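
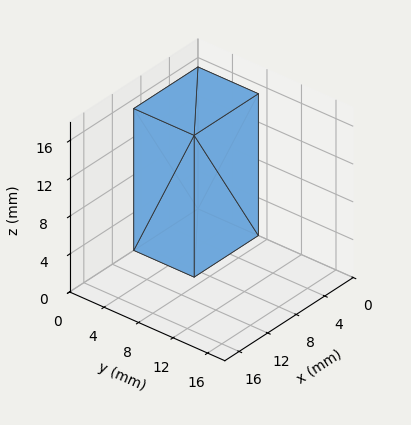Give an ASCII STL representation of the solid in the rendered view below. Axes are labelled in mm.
Reading the render: the shape is a rectangular box, roughly 9 × 7 mm footprint and 15 mm tall (dimensions read to the nearest mm from the axis ticks). For the STL, each face is triangulated and given an outward normal.

solid part
  facet normal 0.0000 0.0000 -1.0000
    outer loop
      vertex 9.0 7.0 0.0
      vertex 9.0 0.0 0.0
      vertex 0.0 0.0 0.0
    endloop
  endfacet
  facet normal 0.0000 0.0000 -1.0000
    outer loop
      vertex 0.0 7.0 0.0
      vertex 9.0 7.0 0.0
      vertex 0.0 0.0 0.0
    endloop
  endfacet
  facet normal 0.0000 0.0000 1.0000
    outer loop
      vertex 0.0 0.0 15.0
      vertex 9.0 0.0 15.0
      vertex 9.0 7.0 15.0
    endloop
  endfacet
  facet normal 0.0000 0.0000 1.0000
    outer loop
      vertex 0.0 0.0 15.0
      vertex 9.0 7.0 15.0
      vertex 0.0 7.0 15.0
    endloop
  endfacet
  facet normal 0.0000 -1.0000 0.0000
    outer loop
      vertex 0.0 0.0 0.0
      vertex 9.0 0.0 0.0
      vertex 9.0 0.0 15.0
    endloop
  endfacet
  facet normal 0.0000 -1.0000 0.0000
    outer loop
      vertex 0.0 0.0 0.0
      vertex 9.0 0.0 15.0
      vertex 0.0 0.0 15.0
    endloop
  endfacet
  facet normal 0.0000 1.0000 0.0000
    outer loop
      vertex 9.0 7.0 15.0
      vertex 9.0 7.0 0.0
      vertex 0.0 7.0 0.0
    endloop
  endfacet
  facet normal 0.0000 1.0000 0.0000
    outer loop
      vertex 0.0 7.0 15.0
      vertex 9.0 7.0 15.0
      vertex 0.0 7.0 0.0
    endloop
  endfacet
  facet normal -1.0000 0.0000 0.0000
    outer loop
      vertex 0.0 7.0 15.0
      vertex 0.0 7.0 0.0
      vertex 0.0 0.0 0.0
    endloop
  endfacet
  facet normal -1.0000 0.0000 0.0000
    outer loop
      vertex 0.0 0.0 15.0
      vertex 0.0 7.0 15.0
      vertex 0.0 0.0 0.0
    endloop
  endfacet
  facet normal 1.0000 0.0000 0.0000
    outer loop
      vertex 9.0 0.0 0.0
      vertex 9.0 7.0 0.0
      vertex 9.0 7.0 15.0
    endloop
  endfacet
  facet normal 1.0000 0.0000 0.0000
    outer loop
      vertex 9.0 0.0 0.0
      vertex 9.0 7.0 15.0
      vertex 9.0 0.0 15.0
    endloop
  endfacet
endsolid part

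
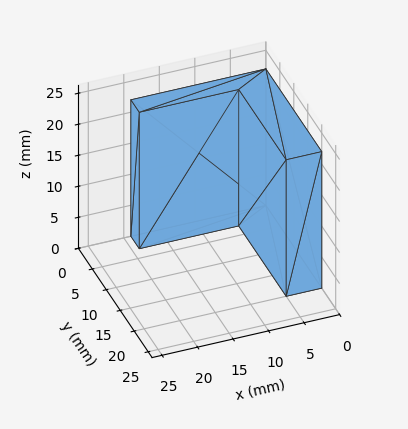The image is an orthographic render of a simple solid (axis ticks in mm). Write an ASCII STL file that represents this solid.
Reading the render: the shape is an L-shaped prism: outer 19 × 20 mm, arm thicknesses ≈ 3 mm (horizontal) and 5 mm (vertical), extruded 22 mm in z (dimensions read to the nearest mm from the axis ticks). For the STL, each face is triangulated and given an outward normal.

solid part
  facet normal 0.0000 0.0000 -1.0000
    outer loop
      vertex 19.000 3.000 0.000
      vertex 19.000 0.000 0.000
      vertex 0.000 0.000 0.000
    endloop
  endfacet
  facet normal 0.0000 0.0000 -1.0000
    outer loop
      vertex 5.000 3.000 0.000
      vertex 19.000 3.000 0.000
      vertex 0.000 0.000 0.000
    endloop
  endfacet
  facet normal 0.0000 0.0000 -1.0000
    outer loop
      vertex 5.000 20.000 0.000
      vertex 5.000 3.000 0.000
      vertex 0.000 0.000 0.000
    endloop
  endfacet
  facet normal 0.0000 0.0000 -1.0000
    outer loop
      vertex 0.000 20.000 0.000
      vertex 5.000 20.000 0.000
      vertex 0.000 0.000 0.000
    endloop
  endfacet
  facet normal 0.0000 0.0000 1.0000
    outer loop
      vertex 0.000 0.000 22.000
      vertex 19.000 0.000 22.000
      vertex 19.000 3.000 22.000
    endloop
  endfacet
  facet normal 0.0000 0.0000 1.0000
    outer loop
      vertex 0.000 0.000 22.000
      vertex 19.000 3.000 22.000
      vertex 5.000 3.000 22.000
    endloop
  endfacet
  facet normal 0.0000 0.0000 1.0000
    outer loop
      vertex 0.000 0.000 22.000
      vertex 5.000 3.000 22.000
      vertex 5.000 20.000 22.000
    endloop
  endfacet
  facet normal 0.0000 0.0000 1.0000
    outer loop
      vertex 0.000 0.000 22.000
      vertex 5.000 20.000 22.000
      vertex 0.000 20.000 22.000
    endloop
  endfacet
  facet normal 0.0000 -1.0000 0.0000
    outer loop
      vertex 0.000 0.000 0.000
      vertex 19.000 0.000 0.000
      vertex 19.000 0.000 22.000
    endloop
  endfacet
  facet normal 0.0000 -1.0000 0.0000
    outer loop
      vertex 0.000 0.000 0.000
      vertex 19.000 0.000 22.000
      vertex 0.000 0.000 22.000
    endloop
  endfacet
  facet normal 1.0000 0.0000 0.0000
    outer loop
      vertex 19.000 0.000 0.000
      vertex 19.000 3.000 0.000
      vertex 19.000 3.000 22.000
    endloop
  endfacet
  facet normal 1.0000 0.0000 0.0000
    outer loop
      vertex 19.000 0.000 0.000
      vertex 19.000 3.000 22.000
      vertex 19.000 0.000 22.000
    endloop
  endfacet
  facet normal 0.0000 1.0000 0.0000
    outer loop
      vertex 19.000 3.000 0.000
      vertex 5.000 3.000 0.000
      vertex 5.000 3.000 22.000
    endloop
  endfacet
  facet normal 0.0000 1.0000 0.0000
    outer loop
      vertex 19.000 3.000 0.000
      vertex 5.000 3.000 22.000
      vertex 19.000 3.000 22.000
    endloop
  endfacet
  facet normal 1.0000 0.0000 0.0000
    outer loop
      vertex 5.000 3.000 0.000
      vertex 5.000 20.000 0.000
      vertex 5.000 20.000 22.000
    endloop
  endfacet
  facet normal 1.0000 0.0000 0.0000
    outer loop
      vertex 5.000 3.000 0.000
      vertex 5.000 20.000 22.000
      vertex 5.000 3.000 22.000
    endloop
  endfacet
  facet normal 0.0000 1.0000 0.0000
    outer loop
      vertex 5.000 20.000 0.000
      vertex 0.000 20.000 0.000
      vertex 0.000 20.000 22.000
    endloop
  endfacet
  facet normal 0.0000 1.0000 0.0000
    outer loop
      vertex 5.000 20.000 0.000
      vertex 0.000 20.000 22.000
      vertex 5.000 20.000 22.000
    endloop
  endfacet
  facet normal -1.0000 0.0000 0.0000
    outer loop
      vertex 0.000 20.000 0.000
      vertex 0.000 0.000 0.000
      vertex 0.000 0.000 22.000
    endloop
  endfacet
  facet normal -1.0000 0.0000 0.0000
    outer loop
      vertex 0.000 20.000 0.000
      vertex 0.000 0.000 22.000
      vertex 0.000 20.000 22.000
    endloop
  endfacet
endsolid part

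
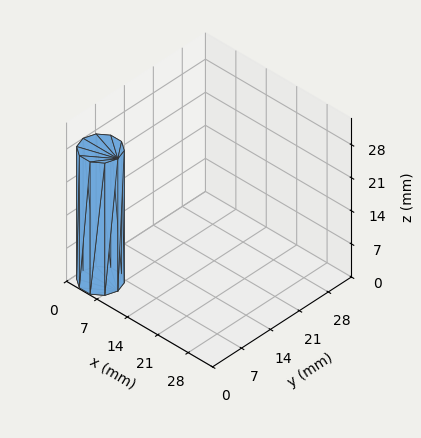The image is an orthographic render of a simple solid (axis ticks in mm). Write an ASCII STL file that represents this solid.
Reading the render: the shape is a regular 10-sided prism (a cylinder approximated with 10 flat sides), circumscribed radius ≈ 4 mm, height ≈ 28 mm (dimensions read to the nearest mm from the axis ticks). For the STL, each face is triangulated and given an outward normal.

solid part
  facet normal 0.0000 0.0000 -1.0000
    outer loop
      vertex 5.24 7.80 0.00
      vertex 7.24 6.35 0.00
      vertex 8.00 4.00 0.00
    endloop
  endfacet
  facet normal 0.0000 0.0000 -1.0000
    outer loop
      vertex 2.76 7.80 0.00
      vertex 5.24 7.80 0.00
      vertex 8.00 4.00 0.00
    endloop
  endfacet
  facet normal 0.0000 0.0000 -1.0000
    outer loop
      vertex 0.76 6.35 0.00
      vertex 2.76 7.80 0.00
      vertex 8.00 4.00 0.00
    endloop
  endfacet
  facet normal 0.0000 0.0000 -1.0000
    outer loop
      vertex 0.00 4.00 0.00
      vertex 0.76 6.35 0.00
      vertex 8.00 4.00 0.00
    endloop
  endfacet
  facet normal 0.0000 0.0000 -1.0000
    outer loop
      vertex 0.76 1.65 0.00
      vertex 0.00 4.00 0.00
      vertex 8.00 4.00 0.00
    endloop
  endfacet
  facet normal 0.0000 0.0000 -1.0000
    outer loop
      vertex 2.76 0.20 0.00
      vertex 0.76 1.65 0.00
      vertex 8.00 4.00 0.00
    endloop
  endfacet
  facet normal 0.0000 0.0000 -1.0000
    outer loop
      vertex 5.24 0.20 0.00
      vertex 2.76 0.20 0.00
      vertex 8.00 4.00 0.00
    endloop
  endfacet
  facet normal 0.0000 0.0000 -1.0000
    outer loop
      vertex 7.24 1.65 0.00
      vertex 5.24 0.20 0.00
      vertex 8.00 4.00 0.00
    endloop
  endfacet
  facet normal 0.0000 0.0000 1.0000
    outer loop
      vertex 8.00 4.00 28.00
      vertex 7.24 6.35 28.00
      vertex 5.24 7.80 28.00
    endloop
  endfacet
  facet normal 0.0000 0.0000 1.0000
    outer loop
      vertex 8.00 4.00 28.00
      vertex 5.24 7.80 28.00
      vertex 2.76 7.80 28.00
    endloop
  endfacet
  facet normal 0.0000 0.0000 1.0000
    outer loop
      vertex 8.00 4.00 28.00
      vertex 2.76 7.80 28.00
      vertex 0.76 6.35 28.00
    endloop
  endfacet
  facet normal 0.0000 0.0000 1.0000
    outer loop
      vertex 8.00 4.00 28.00
      vertex 0.76 6.35 28.00
      vertex 0.00 4.00 28.00
    endloop
  endfacet
  facet normal 0.0000 0.0000 1.0000
    outer loop
      vertex 8.00 4.00 28.00
      vertex 0.00 4.00 28.00
      vertex 0.76 1.65 28.00
    endloop
  endfacet
  facet normal 0.0000 0.0000 1.0000
    outer loop
      vertex 8.00 4.00 28.00
      vertex 0.76 1.65 28.00
      vertex 2.76 0.20 28.00
    endloop
  endfacet
  facet normal 0.0000 0.0000 1.0000
    outer loop
      vertex 8.00 4.00 28.00
      vertex 2.76 0.20 28.00
      vertex 5.24 0.20 28.00
    endloop
  endfacet
  facet normal 0.0000 0.0000 1.0000
    outer loop
      vertex 8.00 4.00 28.00
      vertex 5.24 0.20 28.00
      vertex 7.24 1.65 28.00
    endloop
  endfacet
  facet normal 0.9515 0.3077 0.0000
    outer loop
      vertex 8.00 4.00 0.00
      vertex 7.24 6.35 0.00
      vertex 7.24 6.35 28.00
    endloop
  endfacet
  facet normal 0.9515 0.3077 0.0000
    outer loop
      vertex 8.00 4.00 0.00
      vertex 7.24 6.35 28.00
      vertex 8.00 4.00 28.00
    endloop
  endfacet
  facet normal 0.5870 0.8096 0.0000
    outer loop
      vertex 7.24 6.35 0.00
      vertex 5.24 7.80 0.00
      vertex 5.24 7.80 28.00
    endloop
  endfacet
  facet normal 0.5870 0.8096 0.0000
    outer loop
      vertex 7.24 6.35 0.00
      vertex 5.24 7.80 28.00
      vertex 7.24 6.35 28.00
    endloop
  endfacet
  facet normal 0.0000 1.0000 0.0000
    outer loop
      vertex 5.24 7.80 0.00
      vertex 2.76 7.80 0.00
      vertex 2.76 7.80 28.00
    endloop
  endfacet
  facet normal 0.0000 1.0000 0.0000
    outer loop
      vertex 5.24 7.80 0.00
      vertex 2.76 7.80 28.00
      vertex 5.24 7.80 28.00
    endloop
  endfacet
  facet normal -0.5870 0.8096 0.0000
    outer loop
      vertex 2.76 7.80 0.00
      vertex 0.76 6.35 0.00
      vertex 0.76 6.35 28.00
    endloop
  endfacet
  facet normal -0.5870 0.8096 0.0000
    outer loop
      vertex 2.76 7.80 0.00
      vertex 0.76 6.35 28.00
      vertex 2.76 7.80 28.00
    endloop
  endfacet
  facet normal -0.9515 0.3077 0.0000
    outer loop
      vertex 0.76 6.35 0.00
      vertex 0.00 4.00 0.00
      vertex 0.00 4.00 28.00
    endloop
  endfacet
  facet normal -0.9515 0.3077 0.0000
    outer loop
      vertex 0.76 6.35 0.00
      vertex 0.00 4.00 28.00
      vertex 0.76 6.35 28.00
    endloop
  endfacet
  facet normal -0.9515 -0.3077 0.0000
    outer loop
      vertex 0.00 4.00 0.00
      vertex 0.76 1.65 0.00
      vertex 0.76 1.65 28.00
    endloop
  endfacet
  facet normal -0.9515 -0.3077 0.0000
    outer loop
      vertex 0.00 4.00 0.00
      vertex 0.76 1.65 28.00
      vertex 0.00 4.00 28.00
    endloop
  endfacet
  facet normal -0.5870 -0.8096 0.0000
    outer loop
      vertex 0.76 1.65 0.00
      vertex 2.76 0.20 0.00
      vertex 2.76 0.20 28.00
    endloop
  endfacet
  facet normal -0.5870 -0.8096 0.0000
    outer loop
      vertex 0.76 1.65 0.00
      vertex 2.76 0.20 28.00
      vertex 0.76 1.65 28.00
    endloop
  endfacet
  facet normal 0.0000 -1.0000 0.0000
    outer loop
      vertex 2.76 0.20 0.00
      vertex 5.24 0.20 0.00
      vertex 5.24 0.20 28.00
    endloop
  endfacet
  facet normal 0.0000 -1.0000 0.0000
    outer loop
      vertex 2.76 0.20 0.00
      vertex 5.24 0.20 28.00
      vertex 2.76 0.20 28.00
    endloop
  endfacet
  facet normal 0.5870 -0.8096 0.0000
    outer loop
      vertex 5.24 0.20 0.00
      vertex 7.24 1.65 0.00
      vertex 7.24 1.65 28.00
    endloop
  endfacet
  facet normal 0.5870 -0.8096 0.0000
    outer loop
      vertex 5.24 0.20 0.00
      vertex 7.24 1.65 28.00
      vertex 5.24 0.20 28.00
    endloop
  endfacet
  facet normal 0.9515 -0.3077 0.0000
    outer loop
      vertex 7.24 1.65 0.00
      vertex 8.00 4.00 0.00
      vertex 8.00 4.00 28.00
    endloop
  endfacet
  facet normal 0.9515 -0.3077 0.0000
    outer loop
      vertex 7.24 1.65 0.00
      vertex 8.00 4.00 28.00
      vertex 7.24 1.65 28.00
    endloop
  endfacet
endsolid part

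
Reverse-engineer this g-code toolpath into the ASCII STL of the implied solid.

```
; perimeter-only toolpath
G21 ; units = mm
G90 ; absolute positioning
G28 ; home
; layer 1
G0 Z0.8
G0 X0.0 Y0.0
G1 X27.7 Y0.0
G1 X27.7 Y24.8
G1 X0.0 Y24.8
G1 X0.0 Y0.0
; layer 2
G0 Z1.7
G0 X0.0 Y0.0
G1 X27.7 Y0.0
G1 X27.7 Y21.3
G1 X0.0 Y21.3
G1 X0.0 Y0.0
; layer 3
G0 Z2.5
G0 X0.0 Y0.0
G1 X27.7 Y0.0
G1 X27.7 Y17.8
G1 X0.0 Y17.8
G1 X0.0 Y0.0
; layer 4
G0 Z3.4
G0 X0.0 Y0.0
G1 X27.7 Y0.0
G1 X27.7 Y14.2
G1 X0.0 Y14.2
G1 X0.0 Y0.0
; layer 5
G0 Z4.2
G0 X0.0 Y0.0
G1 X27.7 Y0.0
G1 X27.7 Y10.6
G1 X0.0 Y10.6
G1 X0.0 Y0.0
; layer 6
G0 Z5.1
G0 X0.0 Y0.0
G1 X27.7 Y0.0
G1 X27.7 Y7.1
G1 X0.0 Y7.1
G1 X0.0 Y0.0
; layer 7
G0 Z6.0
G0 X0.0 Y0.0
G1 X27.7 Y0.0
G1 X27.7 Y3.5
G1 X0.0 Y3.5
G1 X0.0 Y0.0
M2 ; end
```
solid part
  facet normal 0.0000 0.0000 -1.0000
    outer loop
      vertex 27.7 28.4 0.0
      vertex 27.7 0.0 0.0
      vertex 0.0 0.0 0.0
    endloop
  endfacet
  facet normal 0.0000 0.0000 -1.0000
    outer loop
      vertex 0.0 28.4 0.0
      vertex 27.7 28.4 0.0
      vertex 0.0 0.0 0.0
    endloop
  endfacet
  facet normal 0.0000 -1.0000 0.0000
    outer loop
      vertex 0.0 0.0 0.0
      vertex 27.7 0.0 0.0
      vertex 27.7 0.0 6.8
    endloop
  endfacet
  facet normal 0.0000 -1.0000 0.0000
    outer loop
      vertex 0.0 0.0 0.0
      vertex 27.7 0.0 6.8
      vertex 0.0 0.0 6.8
    endloop
  endfacet
  facet normal 0.0000 0.2329 0.9725
    outer loop
      vertex 0.0 0.0 6.8
      vertex 27.7 0.0 6.8
      vertex 27.7 28.4 0.0
    endloop
  endfacet
  facet normal 0.0000 0.2329 0.9725
    outer loop
      vertex 0.0 0.0 6.8
      vertex 27.7 28.4 0.0
      vertex 0.0 28.4 0.0
    endloop
  endfacet
  facet normal -1.0000 0.0000 0.0000
    outer loop
      vertex 0.0 0.0 6.8
      vertex 0.0 28.4 0.0
      vertex 0.0 0.0 0.0
    endloop
  endfacet
  facet normal 1.0000 0.0000 0.0000
    outer loop
      vertex 27.7 0.0 0.0
      vertex 27.7 28.4 0.0
      vertex 27.7 0.0 6.8
    endloop
  endfacet
endsolid part

The G0 Z moves step by Δz≈0.8 mm. The G1 loops shrink linearly with z, so the solid tapers from its base footprint up to z≈6.8. Closing with a flat bottom cap and the tapered top and triangulating gives 8 facets — a wedge (ramp): 27.7 × 28.4 mm base, rising to 6.8 mm along the y=0 edge and sloping linearly to z=0 at y=28.4.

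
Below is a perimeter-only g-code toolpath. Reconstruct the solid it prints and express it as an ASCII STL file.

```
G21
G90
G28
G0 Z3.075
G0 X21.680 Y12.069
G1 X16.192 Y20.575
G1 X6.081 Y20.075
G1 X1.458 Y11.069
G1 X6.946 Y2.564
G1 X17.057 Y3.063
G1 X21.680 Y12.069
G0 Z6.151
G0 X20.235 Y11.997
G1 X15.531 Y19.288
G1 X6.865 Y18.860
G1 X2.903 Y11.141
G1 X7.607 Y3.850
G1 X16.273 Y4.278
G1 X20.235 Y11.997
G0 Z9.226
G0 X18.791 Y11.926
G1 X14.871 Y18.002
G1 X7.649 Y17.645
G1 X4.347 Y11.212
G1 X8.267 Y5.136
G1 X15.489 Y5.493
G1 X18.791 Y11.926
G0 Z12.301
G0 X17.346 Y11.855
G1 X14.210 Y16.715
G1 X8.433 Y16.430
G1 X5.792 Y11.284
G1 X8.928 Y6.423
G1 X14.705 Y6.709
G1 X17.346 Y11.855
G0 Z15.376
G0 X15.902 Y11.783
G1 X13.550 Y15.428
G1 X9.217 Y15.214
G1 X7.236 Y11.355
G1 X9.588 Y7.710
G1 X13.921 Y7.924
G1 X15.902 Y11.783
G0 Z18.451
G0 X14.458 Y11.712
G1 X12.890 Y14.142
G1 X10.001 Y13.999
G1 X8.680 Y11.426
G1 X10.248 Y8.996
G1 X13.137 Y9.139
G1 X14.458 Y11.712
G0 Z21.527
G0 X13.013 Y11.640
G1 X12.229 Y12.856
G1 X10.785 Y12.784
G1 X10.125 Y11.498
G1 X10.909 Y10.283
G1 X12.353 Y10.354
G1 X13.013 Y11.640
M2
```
solid part
  facet normal 0.0000 0.0000 -1.0000
    outer loop
      vertex 5.297 21.290 0.000
      vertex 16.852 21.861 0.000
      vertex 23.124 12.140 0.000
    endloop
  endfacet
  facet normal 0.0000 0.0000 -1.0000
    outer loop
      vertex 0.014 10.998 0.000
      vertex 5.297 21.290 0.000
      vertex 23.124 12.140 0.000
    endloop
  endfacet
  facet normal 0.0000 0.0000 -1.0000
    outer loop
      vertex 6.286 1.277 0.000
      vertex 0.014 10.998 0.000
      vertex 23.124 12.140 0.000
    endloop
  endfacet
  facet normal 0.0000 0.0000 -1.0000
    outer loop
      vertex 17.841 1.848 0.000
      vertex 6.286 1.277 0.000
      vertex 23.124 12.140 0.000
    endloop
  endfacet
  facet normal 0.7782 0.5021 0.3772
    outer loop
      vertex 23.124 12.140 0.000
      vertex 16.852 21.861 0.000
      vertex 11.569 11.569 24.602
    endloop
  endfacet
  facet normal -0.0457 0.9250 0.3772
    outer loop
      vertex 16.852 21.861 0.000
      vertex 5.297 21.290 0.000
      vertex 11.569 11.569 24.602
    endloop
  endfacet
  facet normal -0.8239 0.4229 0.3772
    outer loop
      vertex 5.297 21.290 0.000
      vertex 0.014 10.998 0.000
      vertex 11.569 11.569 24.602
    endloop
  endfacet
  facet normal -0.7782 -0.5021 0.3772
    outer loop
      vertex 0.014 10.998 0.000
      vertex 6.286 1.277 0.000
      vertex 11.569 11.569 24.602
    endloop
  endfacet
  facet normal 0.0457 -0.9250 0.3772
    outer loop
      vertex 6.286 1.277 0.000
      vertex 17.841 1.848 0.000
      vertex 11.569 11.569 24.602
    endloop
  endfacet
  facet normal 0.8239 -0.4229 0.3772
    outer loop
      vertex 17.841 1.848 0.000
      vertex 23.124 12.140 0.000
      vertex 11.569 11.569 24.602
    endloop
  endfacet
endsolid part

The G0 Z moves step by Δz≈3.075 mm. The G1 loops shrink linearly with z, so the solid tapers from its base footprint up to z≈24.6. Closing with a flat bottom cap and the tapered top and triangulating gives 10 facets — a regular 6-sided pyramid, base circumscribed radius ≈ 11.6 mm, apex at z ≈ 24.6 mm.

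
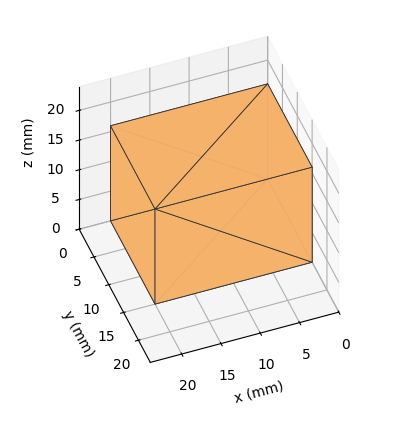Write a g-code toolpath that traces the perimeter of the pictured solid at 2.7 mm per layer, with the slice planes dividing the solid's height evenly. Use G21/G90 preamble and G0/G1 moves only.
Reading the render: the shape is a rectangular box, roughly 20 × 15 mm footprint and 16 mm tall (dimensions read to the nearest mm from the axis ticks). For the g-code, the solid's height is divided into equal slices at the stated Δz and each level perimeter traced with G1 moves after a G0 lift.

; perimeter-only toolpath
G21 ; units = mm
G90 ; absolute positioning
G28 ; home
; layer 1
G0 Z2.7
G0 X0.0 Y0.0
G1 X20.0 Y0.0
G1 X20.0 Y15.0
G1 X0.0 Y15.0
G1 X0.0 Y0.0
; layer 2
G0 Z5.3
G0 X0.0 Y0.0
G1 X20.0 Y0.0
G1 X20.0 Y15.0
G1 X0.0 Y15.0
G1 X0.0 Y0.0
; layer 3
G0 Z8.0
G0 X0.0 Y0.0
G1 X20.0 Y0.0
G1 X20.0 Y15.0
G1 X0.0 Y15.0
G1 X0.0 Y0.0
; layer 4
G0 Z10.7
G0 X0.0 Y0.0
G1 X20.0 Y0.0
G1 X20.0 Y15.0
G1 X0.0 Y15.0
G1 X0.0 Y0.0
; layer 5
G0 Z13.3
G0 X0.0 Y0.0
G1 X20.0 Y0.0
G1 X20.0 Y15.0
G1 X0.0 Y15.0
G1 X0.0 Y0.0
; layer 6
G0 Z16.0
G0 X0.0 Y0.0
G1 X20.0 Y0.0
G1 X20.0 Y15.0
G1 X0.0 Y15.0
G1 X0.0 Y0.0
M2 ; end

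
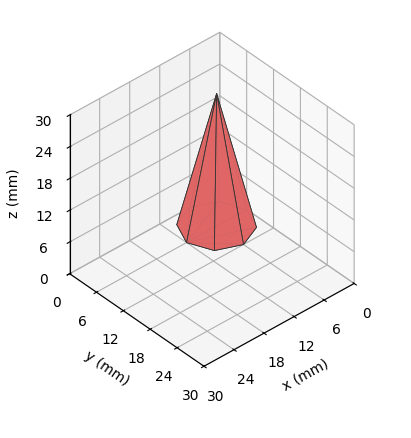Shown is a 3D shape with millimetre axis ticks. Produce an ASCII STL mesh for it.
Reading the render: the shape is a regular 8-sided pyramid, base circumscribed radius ≈ 6 mm, apex at z ≈ 25 mm (dimensions read to the nearest mm from the axis ticks). For the STL, each face is triangulated and given an outward normal.

solid part
  facet normal 0.0000 0.0000 -1.0000
    outer loop
      vertex 6.0 12.0 0.0
      vertex 10.2 10.2 0.0
      vertex 12.0 6.0 0.0
    endloop
  endfacet
  facet normal 0.0000 0.0000 -1.0000
    outer loop
      vertex 1.8 10.2 0.0
      vertex 6.0 12.0 0.0
      vertex 12.0 6.0 0.0
    endloop
  endfacet
  facet normal 0.0000 0.0000 -1.0000
    outer loop
      vertex 0.0 6.0 0.0
      vertex 1.8 10.2 0.0
      vertex 12.0 6.0 0.0
    endloop
  endfacet
  facet normal 0.0000 0.0000 -1.0000
    outer loop
      vertex 1.8 1.8 0.0
      vertex 0.0 6.0 0.0
      vertex 12.0 6.0 0.0
    endloop
  endfacet
  facet normal 0.0000 0.0000 -1.0000
    outer loop
      vertex 6.0 0.0 0.0
      vertex 1.8 1.8 0.0
      vertex 12.0 6.0 0.0
    endloop
  endfacet
  facet normal 0.0000 0.0000 -1.0000
    outer loop
      vertex 10.2 1.8 0.0
      vertex 6.0 0.0 0.0
      vertex 12.0 6.0 0.0
    endloop
  endfacet
  facet normal 0.8976 0.3847 0.2154
    outer loop
      vertex 12.0 6.0 0.0
      vertex 10.2 10.2 0.0
      vertex 6.0 6.0 25.0
    endloop
  endfacet
  facet normal 0.3847 0.8976 0.2154
    outer loop
      vertex 10.2 10.2 0.0
      vertex 6.0 12.0 0.0
      vertex 6.0 6.0 25.0
    endloop
  endfacet
  facet normal -0.3847 0.8976 0.2154
    outer loop
      vertex 6.0 12.0 0.0
      vertex 1.8 10.2 0.0
      vertex 6.0 6.0 25.0
    endloop
  endfacet
  facet normal -0.8976 0.3847 0.2154
    outer loop
      vertex 1.8 10.2 0.0
      vertex 0.0 6.0 0.0
      vertex 6.0 6.0 25.0
    endloop
  endfacet
  facet normal -0.8976 -0.3847 0.2154
    outer loop
      vertex 0.0 6.0 0.0
      vertex 1.8 1.8 0.0
      vertex 6.0 6.0 25.0
    endloop
  endfacet
  facet normal -0.3847 -0.8976 0.2154
    outer loop
      vertex 1.8 1.8 0.0
      vertex 6.0 0.0 0.0
      vertex 6.0 6.0 25.0
    endloop
  endfacet
  facet normal 0.3847 -0.8976 0.2154
    outer loop
      vertex 6.0 0.0 0.0
      vertex 10.2 1.8 0.0
      vertex 6.0 6.0 25.0
    endloop
  endfacet
  facet normal 0.8976 -0.3847 0.2154
    outer loop
      vertex 10.2 1.8 0.0
      vertex 12.0 6.0 0.0
      vertex 6.0 6.0 25.0
    endloop
  endfacet
endsolid part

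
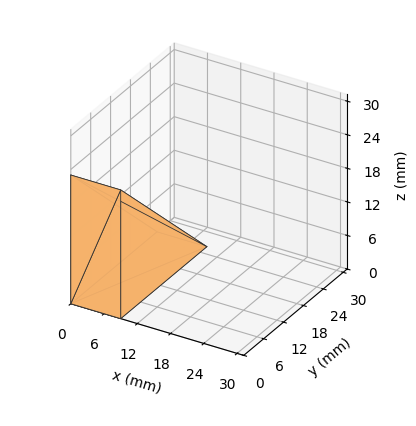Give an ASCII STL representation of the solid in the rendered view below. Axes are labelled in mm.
Reading the render: the shape is a wedge (ramp): 9 × 26 mm base, rising to 23 mm along the y=0 edge and sloping linearly to z=0 at y=26 (dimensions read to the nearest mm from the axis ticks). For the STL, each face is triangulated and given an outward normal.

solid part
  facet normal 0.0000 0.0000 -1.0000
    outer loop
      vertex 9.00 26.00 0.00
      vertex 9.00 0.00 0.00
      vertex 0.00 0.00 0.00
    endloop
  endfacet
  facet normal 0.0000 0.0000 -1.0000
    outer loop
      vertex 0.00 26.00 0.00
      vertex 9.00 26.00 0.00
      vertex 0.00 0.00 0.00
    endloop
  endfacet
  facet normal 0.0000 -1.0000 0.0000
    outer loop
      vertex 0.00 0.00 0.00
      vertex 9.00 0.00 0.00
      vertex 9.00 0.00 23.00
    endloop
  endfacet
  facet normal 0.0000 -1.0000 0.0000
    outer loop
      vertex 0.00 0.00 0.00
      vertex 9.00 0.00 23.00
      vertex 0.00 0.00 23.00
    endloop
  endfacet
  facet normal 0.0000 0.6626 0.7490
    outer loop
      vertex 0.00 0.00 23.00
      vertex 9.00 0.00 23.00
      vertex 9.00 26.00 0.00
    endloop
  endfacet
  facet normal 0.0000 0.6626 0.7490
    outer loop
      vertex 0.00 0.00 23.00
      vertex 9.00 26.00 0.00
      vertex 0.00 26.00 0.00
    endloop
  endfacet
  facet normal -1.0000 0.0000 0.0000
    outer loop
      vertex 0.00 0.00 23.00
      vertex 0.00 26.00 0.00
      vertex 0.00 0.00 0.00
    endloop
  endfacet
  facet normal 1.0000 0.0000 0.0000
    outer loop
      vertex 9.00 0.00 0.00
      vertex 9.00 26.00 0.00
      vertex 9.00 0.00 23.00
    endloop
  endfacet
endsolid part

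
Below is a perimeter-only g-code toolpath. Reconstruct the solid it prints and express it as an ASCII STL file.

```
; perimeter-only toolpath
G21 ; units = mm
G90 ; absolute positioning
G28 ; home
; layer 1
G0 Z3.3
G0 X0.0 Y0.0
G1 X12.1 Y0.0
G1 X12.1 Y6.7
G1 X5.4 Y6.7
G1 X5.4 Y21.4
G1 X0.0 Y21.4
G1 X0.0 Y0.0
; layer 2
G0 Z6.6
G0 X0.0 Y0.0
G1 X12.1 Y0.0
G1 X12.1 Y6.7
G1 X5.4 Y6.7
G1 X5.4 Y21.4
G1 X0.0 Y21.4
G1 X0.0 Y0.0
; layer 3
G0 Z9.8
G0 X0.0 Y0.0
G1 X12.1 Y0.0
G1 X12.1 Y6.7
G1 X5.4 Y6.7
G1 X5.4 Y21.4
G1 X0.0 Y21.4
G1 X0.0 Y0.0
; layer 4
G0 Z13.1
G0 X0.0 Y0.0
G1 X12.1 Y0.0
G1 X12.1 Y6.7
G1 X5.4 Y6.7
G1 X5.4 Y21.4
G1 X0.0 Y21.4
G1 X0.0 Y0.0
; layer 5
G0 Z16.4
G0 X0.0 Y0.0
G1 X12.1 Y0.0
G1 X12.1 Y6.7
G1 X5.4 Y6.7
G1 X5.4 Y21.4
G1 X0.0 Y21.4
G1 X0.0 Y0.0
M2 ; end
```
solid part
  facet normal 0.0000 0.0000 -1.0000
    outer loop
      vertex 12.1 6.7 0.0
      vertex 12.1 0.0 0.0
      vertex 0.0 0.0 0.0
    endloop
  endfacet
  facet normal 0.0000 0.0000 -1.0000
    outer loop
      vertex 5.4 6.7 0.0
      vertex 12.1 6.7 0.0
      vertex 0.0 0.0 0.0
    endloop
  endfacet
  facet normal 0.0000 0.0000 -1.0000
    outer loop
      vertex 5.4 21.4 0.0
      vertex 5.4 6.7 0.0
      vertex 0.0 0.0 0.0
    endloop
  endfacet
  facet normal 0.0000 0.0000 -1.0000
    outer loop
      vertex 0.0 21.4 0.0
      vertex 5.4 21.4 0.0
      vertex 0.0 0.0 0.0
    endloop
  endfacet
  facet normal 0.0000 0.0000 1.0000
    outer loop
      vertex 0.0 0.0 16.4
      vertex 12.1 0.0 16.4
      vertex 12.1 6.7 16.4
    endloop
  endfacet
  facet normal 0.0000 0.0000 1.0000
    outer loop
      vertex 0.0 0.0 16.4
      vertex 12.1 6.7 16.4
      vertex 5.4 6.7 16.4
    endloop
  endfacet
  facet normal 0.0000 0.0000 1.0000
    outer loop
      vertex 0.0 0.0 16.4
      vertex 5.4 6.7 16.4
      vertex 5.4 21.4 16.4
    endloop
  endfacet
  facet normal 0.0000 0.0000 1.0000
    outer loop
      vertex 0.0 0.0 16.4
      vertex 5.4 21.4 16.4
      vertex 0.0 21.4 16.4
    endloop
  endfacet
  facet normal 0.0000 -1.0000 0.0000
    outer loop
      vertex 0.0 0.0 0.0
      vertex 12.1 0.0 0.0
      vertex 12.1 0.0 16.4
    endloop
  endfacet
  facet normal 0.0000 -1.0000 0.0000
    outer loop
      vertex 0.0 0.0 0.0
      vertex 12.1 0.0 16.4
      vertex 0.0 0.0 16.4
    endloop
  endfacet
  facet normal 1.0000 0.0000 0.0000
    outer loop
      vertex 12.1 0.0 0.0
      vertex 12.1 6.7 0.0
      vertex 12.1 6.7 16.4
    endloop
  endfacet
  facet normal 1.0000 0.0000 0.0000
    outer loop
      vertex 12.1 0.0 0.0
      vertex 12.1 6.7 16.4
      vertex 12.1 0.0 16.4
    endloop
  endfacet
  facet normal 0.0000 1.0000 0.0000
    outer loop
      vertex 12.1 6.7 0.0
      vertex 5.4 6.7 0.0
      vertex 5.4 6.7 16.4
    endloop
  endfacet
  facet normal 0.0000 1.0000 0.0000
    outer loop
      vertex 12.1 6.7 0.0
      vertex 5.4 6.7 16.4
      vertex 12.1 6.7 16.4
    endloop
  endfacet
  facet normal 1.0000 0.0000 0.0000
    outer loop
      vertex 5.4 6.7 0.0
      vertex 5.4 21.4 0.0
      vertex 5.4 21.4 16.4
    endloop
  endfacet
  facet normal 1.0000 0.0000 0.0000
    outer loop
      vertex 5.4 6.7 0.0
      vertex 5.4 21.4 16.4
      vertex 5.4 6.7 16.4
    endloop
  endfacet
  facet normal 0.0000 1.0000 0.0000
    outer loop
      vertex 5.4 21.4 0.0
      vertex 0.0 21.4 0.0
      vertex 0.0 21.4 16.4
    endloop
  endfacet
  facet normal 0.0000 1.0000 0.0000
    outer loop
      vertex 5.4 21.4 0.0
      vertex 0.0 21.4 16.4
      vertex 5.4 21.4 16.4
    endloop
  endfacet
  facet normal -1.0000 0.0000 0.0000
    outer loop
      vertex 0.0 21.4 0.0
      vertex 0.0 0.0 0.0
      vertex 0.0 0.0 16.4
    endloop
  endfacet
  facet normal -1.0000 0.0000 0.0000
    outer loop
      vertex 0.0 21.4 0.0
      vertex 0.0 0.0 16.4
      vertex 0.0 21.4 16.4
    endloop
  endfacet
endsolid part

The G0 Z moves step by Δz≈3.3 mm. Every layer's G1 loop is the same polygon, so the solid is a straight extrusion of it from z=0 to z≈16.4. Closing with flat bottom and top caps and triangulating gives 20 facets — an L-shaped prism: outer 12.1 × 21.4 mm, arm thicknesses ≈ 6.7 mm (horizontal) and 5.4 mm (vertical), extruded 16.4 mm in z.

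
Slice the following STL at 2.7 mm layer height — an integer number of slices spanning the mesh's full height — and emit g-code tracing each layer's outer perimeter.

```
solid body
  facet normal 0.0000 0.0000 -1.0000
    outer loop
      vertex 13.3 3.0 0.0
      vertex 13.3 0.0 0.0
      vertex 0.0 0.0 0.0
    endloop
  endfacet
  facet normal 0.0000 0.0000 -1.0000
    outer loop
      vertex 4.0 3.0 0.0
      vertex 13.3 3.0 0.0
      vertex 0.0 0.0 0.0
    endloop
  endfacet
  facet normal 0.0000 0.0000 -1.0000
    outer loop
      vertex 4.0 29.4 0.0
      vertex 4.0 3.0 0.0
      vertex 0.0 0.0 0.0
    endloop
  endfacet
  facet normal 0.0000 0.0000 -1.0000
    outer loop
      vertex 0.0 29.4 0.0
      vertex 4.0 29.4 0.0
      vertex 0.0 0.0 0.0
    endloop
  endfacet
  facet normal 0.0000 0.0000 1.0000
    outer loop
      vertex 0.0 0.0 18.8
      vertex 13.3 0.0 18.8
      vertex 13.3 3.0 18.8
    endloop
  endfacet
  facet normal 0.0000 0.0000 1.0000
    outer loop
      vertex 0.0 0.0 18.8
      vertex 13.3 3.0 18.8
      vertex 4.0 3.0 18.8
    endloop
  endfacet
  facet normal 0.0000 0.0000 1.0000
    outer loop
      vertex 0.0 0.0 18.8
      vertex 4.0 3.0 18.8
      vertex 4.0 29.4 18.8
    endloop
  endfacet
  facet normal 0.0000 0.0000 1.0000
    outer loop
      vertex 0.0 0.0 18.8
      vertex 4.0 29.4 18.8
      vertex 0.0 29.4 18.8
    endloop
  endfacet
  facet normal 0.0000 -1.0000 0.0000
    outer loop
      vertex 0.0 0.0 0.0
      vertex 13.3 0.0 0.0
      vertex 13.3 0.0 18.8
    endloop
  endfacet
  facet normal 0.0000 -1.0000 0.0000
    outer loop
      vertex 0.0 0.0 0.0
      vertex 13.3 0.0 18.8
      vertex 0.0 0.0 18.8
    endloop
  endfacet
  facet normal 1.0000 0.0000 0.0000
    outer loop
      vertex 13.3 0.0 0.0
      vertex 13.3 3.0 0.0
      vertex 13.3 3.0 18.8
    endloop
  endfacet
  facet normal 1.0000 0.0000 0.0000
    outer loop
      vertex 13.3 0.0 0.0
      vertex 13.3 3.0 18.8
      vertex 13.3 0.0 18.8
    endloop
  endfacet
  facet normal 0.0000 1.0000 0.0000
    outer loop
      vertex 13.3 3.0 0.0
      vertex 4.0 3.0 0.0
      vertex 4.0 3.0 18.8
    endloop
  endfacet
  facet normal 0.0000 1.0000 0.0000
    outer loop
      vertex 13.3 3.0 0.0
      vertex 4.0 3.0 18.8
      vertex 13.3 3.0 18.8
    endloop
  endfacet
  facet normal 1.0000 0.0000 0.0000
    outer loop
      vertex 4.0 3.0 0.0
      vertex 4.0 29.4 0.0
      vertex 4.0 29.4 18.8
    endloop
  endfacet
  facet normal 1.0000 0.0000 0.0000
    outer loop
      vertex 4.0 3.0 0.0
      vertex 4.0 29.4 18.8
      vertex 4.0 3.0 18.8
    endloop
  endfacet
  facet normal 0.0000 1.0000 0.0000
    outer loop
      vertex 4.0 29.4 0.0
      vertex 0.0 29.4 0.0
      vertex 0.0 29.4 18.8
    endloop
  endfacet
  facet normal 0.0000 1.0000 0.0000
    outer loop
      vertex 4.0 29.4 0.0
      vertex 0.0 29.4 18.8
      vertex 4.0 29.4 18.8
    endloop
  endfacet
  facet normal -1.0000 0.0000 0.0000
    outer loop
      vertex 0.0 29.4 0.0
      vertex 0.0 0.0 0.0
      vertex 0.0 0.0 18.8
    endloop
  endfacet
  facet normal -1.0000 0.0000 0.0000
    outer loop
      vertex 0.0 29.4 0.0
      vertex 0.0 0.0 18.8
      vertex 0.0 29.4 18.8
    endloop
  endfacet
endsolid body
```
; perimeter-only toolpath
G21 ; units = mm
G90 ; absolute positioning
G28 ; home
; layer 1
G0 Z2.7
G0 X0.0 Y0.0
G1 X13.3 Y0.0
G1 X13.3 Y3.0
G1 X4.0 Y3.0
G1 X4.0 Y29.4
G1 X0.0 Y29.4
G1 X0.0 Y0.0
; layer 2
G0 Z5.4
G0 X0.0 Y0.0
G1 X13.3 Y0.0
G1 X13.3 Y3.0
G1 X4.0 Y3.0
G1 X4.0 Y29.4
G1 X0.0 Y29.4
G1 X0.0 Y0.0
; layer 3
G0 Z8.1
G0 X0.0 Y0.0
G1 X13.3 Y0.0
G1 X13.3 Y3.0
G1 X4.0 Y3.0
G1 X4.0 Y29.4
G1 X0.0 Y29.4
G1 X0.0 Y0.0
; layer 4
G0 Z10.7
G0 X0.0 Y0.0
G1 X13.3 Y0.0
G1 X13.3 Y3.0
G1 X4.0 Y3.0
G1 X4.0 Y29.4
G1 X0.0 Y29.4
G1 X0.0 Y0.0
; layer 5
G0 Z13.4
G0 X0.0 Y0.0
G1 X13.3 Y0.0
G1 X13.3 Y3.0
G1 X4.0 Y3.0
G1 X4.0 Y29.4
G1 X0.0 Y29.4
G1 X0.0 Y0.0
; layer 6
G0 Z16.1
G0 X0.0 Y0.0
G1 X13.3 Y0.0
G1 X13.3 Y3.0
G1 X4.0 Y3.0
G1 X4.0 Y29.4
G1 X0.0 Y29.4
G1 X0.0 Y0.0
; layer 7
G0 Z18.8
G0 X0.0 Y0.0
G1 X13.3 Y0.0
G1 X13.3 Y3.0
G1 X4.0 Y3.0
G1 X4.0 Y29.4
G1 X0.0 Y29.4
G1 X0.0 Y0.0
M2 ; end

The solid is an L-shaped prism: outer 13.3 × 29.4 mm, arm thicknesses ≈ 3 mm (horizontal) and 4 mm (vertical), extruded 18.8 mm in z. Slicing at Δz = 2.7 mm — 7 equal slices spanning the solid's height, so layer i sits at z = i·h/7 — gives 7 non-empty perimeters. Each is a 6-segment closed polygon; G0 lifts to the layer z and rapids to the start vertex, then G1 traces the edges.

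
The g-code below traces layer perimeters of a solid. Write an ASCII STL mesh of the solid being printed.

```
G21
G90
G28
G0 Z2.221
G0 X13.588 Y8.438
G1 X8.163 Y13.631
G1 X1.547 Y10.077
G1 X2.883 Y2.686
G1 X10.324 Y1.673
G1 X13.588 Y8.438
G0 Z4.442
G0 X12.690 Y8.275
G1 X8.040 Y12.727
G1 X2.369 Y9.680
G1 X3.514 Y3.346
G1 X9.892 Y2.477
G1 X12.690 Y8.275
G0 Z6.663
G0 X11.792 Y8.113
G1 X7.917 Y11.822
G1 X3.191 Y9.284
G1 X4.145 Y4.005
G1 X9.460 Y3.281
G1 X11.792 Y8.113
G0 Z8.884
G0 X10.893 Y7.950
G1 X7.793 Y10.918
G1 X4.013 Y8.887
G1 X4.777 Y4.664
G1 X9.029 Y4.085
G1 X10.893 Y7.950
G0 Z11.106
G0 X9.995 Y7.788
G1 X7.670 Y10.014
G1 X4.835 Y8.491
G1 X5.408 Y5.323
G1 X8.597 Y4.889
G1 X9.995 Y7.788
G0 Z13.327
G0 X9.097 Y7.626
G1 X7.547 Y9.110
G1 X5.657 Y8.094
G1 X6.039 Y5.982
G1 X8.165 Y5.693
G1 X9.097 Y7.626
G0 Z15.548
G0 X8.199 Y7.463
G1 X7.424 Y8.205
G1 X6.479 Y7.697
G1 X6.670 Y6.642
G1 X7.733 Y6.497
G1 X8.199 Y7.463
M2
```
solid part
  facet normal 0.0000 0.0000 -1.0000
    outer loop
      vertex 0.725 10.473 0.000
      vertex 8.286 14.535 0.000
      vertex 14.486 8.600 0.000
    endloop
  endfacet
  facet normal 0.0000 0.0000 -1.0000
    outer loop
      vertex 2.252 2.027 0.000
      vertex 0.725 10.473 0.000
      vertex 14.486 8.600 0.000
    endloop
  endfacet
  facet normal 0.0000 0.0000 -1.0000
    outer loop
      vertex 10.756 0.869 0.000
      vertex 2.252 2.027 0.000
      vertex 14.486 8.600 0.000
    endloop
  endfacet
  facet normal 0.6562 0.6855 0.3154
    outer loop
      vertex 14.486 8.600 0.000
      vertex 8.286 14.535 0.000
      vertex 7.301 7.301 17.769
    endloop
  endfacet
  facet normal -0.4491 0.8360 0.3154
    outer loop
      vertex 8.286 14.535 0.000
      vertex 0.725 10.473 0.000
      vertex 7.301 7.301 17.769
    endloop
  endfacet
  facet normal -0.9338 -0.1688 0.3154
    outer loop
      vertex 0.725 10.473 0.000
      vertex 2.252 2.027 0.000
      vertex 7.301 7.301 17.769
    endloop
  endfacet
  facet normal -0.1280 -0.9403 0.3155
    outer loop
      vertex 2.252 2.027 0.000
      vertex 10.756 0.869 0.000
      vertex 7.301 7.301 17.769
    endloop
  endfacet
  facet normal 0.8547 -0.4124 0.3154
    outer loop
      vertex 10.756 0.869 0.000
      vertex 14.486 8.600 0.000
      vertex 7.301 7.301 17.769
    endloop
  endfacet
endsolid part

The G0 Z moves step by Δz≈2.221 mm. The G1 loops shrink linearly with z, so the solid tapers from its base footprint up to z≈17.8. Closing with a flat bottom cap and the tapered top and triangulating gives 8 facets — a regular 5-sided pyramid, base circumscribed radius ≈ 7.3 mm, apex at z ≈ 17.8 mm.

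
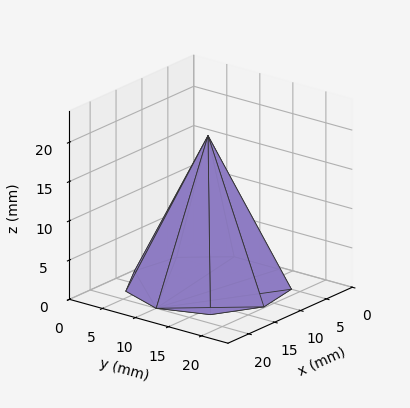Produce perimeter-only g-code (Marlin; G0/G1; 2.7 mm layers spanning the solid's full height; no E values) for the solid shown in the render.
Reading the render: the shape is a regular 9-sided pyramid, base circumscribed radius ≈ 10 mm, apex at z ≈ 19 mm (dimensions read to the nearest mm from the axis ticks). For the g-code, the solid's height is divided into equal slices at the stated Δz and each level perimeter traced with G1 moves after a G0 lift.

; perimeter-only toolpath
G21 ; units = mm
G90 ; absolute positioning
G28 ; home
; layer 1
G0 Z2.7
G0 X18.6 Y10.0
G1 X16.6 Y15.5
G1 X11.5 Y18.4
G1 X5.7 Y17.5
G1 X1.9 Y12.9
G1 X1.9 Y7.1
G1 X5.7 Y2.5
G1 X11.5 Y1.6
G1 X16.6 Y4.5
G1 X18.6 Y10.0
; layer 2
G0 Z5.4
G0 X17.1 Y10.0
G1 X15.5 Y14.6
G1 X11.2 Y17.0
G1 X6.4 Y16.2
G1 X3.3 Y12.4
G1 X3.3 Y7.6
G1 X6.4 Y3.8
G1 X11.2 Y3.0
G1 X15.5 Y5.4
G1 X17.1 Y10.0
; layer 3
G0 Z8.1
G0 X15.7 Y10.0
G1 X14.4 Y13.7
G1 X11.0 Y15.6
G1 X7.1 Y15.0
G1 X4.6 Y11.9
G1 X4.6 Y8.1
G1 X7.1 Y5.0
G1 X11.0 Y4.4
G1 X14.4 Y6.3
G1 X15.7 Y10.0
; layer 4
G0 Z10.9
G0 X14.3 Y10.0
G1 X13.3 Y12.7
G1 X10.7 Y14.2
G1 X7.9 Y13.7
G1 X6.0 Y11.5
G1 X6.0 Y8.5
G1 X7.9 Y6.3
G1 X10.7 Y5.8
G1 X13.3 Y7.3
G1 X14.3 Y10.0
; layer 5
G0 Z13.6
G0 X12.9 Y10.0
G1 X12.2 Y11.8
G1 X10.5 Y12.8
G1 X8.6 Y12.5
G1 X7.3 Y11.0
G1 X7.3 Y9.0
G1 X8.6 Y7.5
G1 X10.5 Y7.2
G1 X12.2 Y8.2
G1 X12.9 Y10.0
; layer 6
G0 Z16.3
G0 X11.4 Y10.0
G1 X11.1 Y10.9
G1 X10.2 Y11.4
G1 X9.3 Y11.2
G1 X8.7 Y10.5
G1 X8.7 Y9.5
G1 X9.3 Y8.8
G1 X10.2 Y8.6
G1 X11.1 Y9.1
G1 X11.4 Y10.0
M2 ; end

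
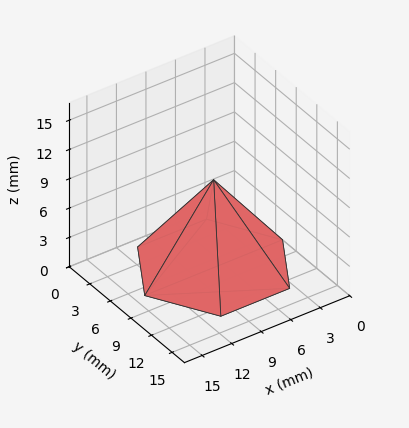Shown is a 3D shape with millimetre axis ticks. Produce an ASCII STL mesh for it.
Reading the render: the shape is a regular 6-sided pyramid, base circumscribed radius ≈ 7 mm, apex at z ≈ 9 mm (dimensions read to the nearest mm from the axis ticks). For the STL, each face is triangulated and given an outward normal.

solid part
  facet normal 0.0000 0.0000 -1.0000
    outer loop
      vertex 3.500 13.062 0.000
      vertex 10.500 13.062 0.000
      vertex 14.000 7.000 0.000
    endloop
  endfacet
  facet normal 0.0000 0.0000 -1.0000
    outer loop
      vertex 0.000 7.000 0.000
      vertex 3.500 13.062 0.000
      vertex 14.000 7.000 0.000
    endloop
  endfacet
  facet normal 0.0000 0.0000 -1.0000
    outer loop
      vertex 3.500 0.938 0.000
      vertex 0.000 7.000 0.000
      vertex 14.000 7.000 0.000
    endloop
  endfacet
  facet normal 0.0000 0.0000 -1.0000
    outer loop
      vertex 10.500 0.938 0.000
      vertex 3.500 0.938 0.000
      vertex 14.000 7.000 0.000
    endloop
  endfacet
  facet normal 0.7183 0.4147 0.5587
    outer loop
      vertex 14.000 7.000 0.000
      vertex 10.500 13.062 0.000
      vertex 7.000 7.000 9.000
    endloop
  endfacet
  facet normal 0.0000 0.8294 0.5586
    outer loop
      vertex 10.500 13.062 0.000
      vertex 3.500 13.062 0.000
      vertex 7.000 7.000 9.000
    endloop
  endfacet
  facet normal -0.7183 0.4147 0.5587
    outer loop
      vertex 3.500 13.062 0.000
      vertex 0.000 7.000 0.000
      vertex 7.000 7.000 9.000
    endloop
  endfacet
  facet normal -0.7183 -0.4147 0.5587
    outer loop
      vertex 0.000 7.000 0.000
      vertex 3.500 0.938 0.000
      vertex 7.000 7.000 9.000
    endloop
  endfacet
  facet normal 0.0000 -0.8294 0.5586
    outer loop
      vertex 3.500 0.938 0.000
      vertex 10.500 0.938 0.000
      vertex 7.000 7.000 9.000
    endloop
  endfacet
  facet normal 0.7183 -0.4147 0.5587
    outer loop
      vertex 10.500 0.938 0.000
      vertex 14.000 7.000 0.000
      vertex 7.000 7.000 9.000
    endloop
  endfacet
endsolid part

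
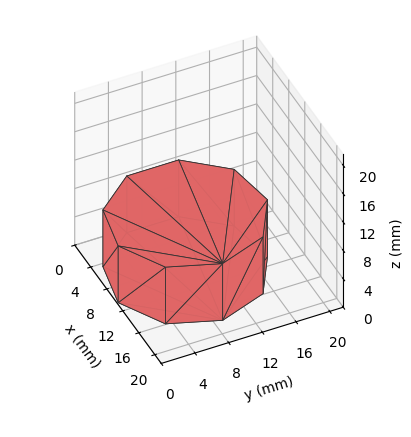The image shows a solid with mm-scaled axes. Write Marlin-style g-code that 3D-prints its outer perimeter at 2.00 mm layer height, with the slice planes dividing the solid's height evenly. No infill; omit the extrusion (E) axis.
Reading the render: the shape is a regular 9-sided prism (a cylinder approximated with 9 flat sides), circumscribed radius ≈ 9 mm, height ≈ 8 mm (dimensions read to the nearest mm from the axis ticks). For the g-code, the solid's height is divided into equal slices at the stated Δz and each level perimeter traced with G1 moves after a G0 lift.

; perimeter-only toolpath
G21 ; units = mm
G90 ; absolute positioning
G28 ; home
; layer 1
G0 Z2.00
G0 X18.00 Y9.00
G1 X15.89 Y14.79
G1 X10.56 Y17.86
G1 X4.50 Y16.79
G1 X0.54 Y12.08
G1 X0.54 Y5.92
G1 X4.50 Y1.21
G1 X10.56 Y0.14
G1 X15.89 Y3.21
G1 X18.00 Y9.00
; layer 2
G0 Z4.00
G0 X18.00 Y9.00
G1 X15.89 Y14.79
G1 X10.56 Y17.86
G1 X4.50 Y16.79
G1 X0.54 Y12.08
G1 X0.54 Y5.92
G1 X4.50 Y1.21
G1 X10.56 Y0.14
G1 X15.89 Y3.21
G1 X18.00 Y9.00
; layer 3
G0 Z6.00
G0 X18.00 Y9.00
G1 X15.89 Y14.79
G1 X10.56 Y17.86
G1 X4.50 Y16.79
G1 X0.54 Y12.08
G1 X0.54 Y5.92
G1 X4.50 Y1.21
G1 X10.56 Y0.14
G1 X15.89 Y3.21
G1 X18.00 Y9.00
; layer 4
G0 Z8.00
G0 X18.00 Y9.00
G1 X15.89 Y14.79
G1 X10.56 Y17.86
G1 X4.50 Y16.79
G1 X0.54 Y12.08
G1 X0.54 Y5.92
G1 X4.50 Y1.21
G1 X10.56 Y0.14
G1 X15.89 Y3.21
G1 X18.00 Y9.00
M2 ; end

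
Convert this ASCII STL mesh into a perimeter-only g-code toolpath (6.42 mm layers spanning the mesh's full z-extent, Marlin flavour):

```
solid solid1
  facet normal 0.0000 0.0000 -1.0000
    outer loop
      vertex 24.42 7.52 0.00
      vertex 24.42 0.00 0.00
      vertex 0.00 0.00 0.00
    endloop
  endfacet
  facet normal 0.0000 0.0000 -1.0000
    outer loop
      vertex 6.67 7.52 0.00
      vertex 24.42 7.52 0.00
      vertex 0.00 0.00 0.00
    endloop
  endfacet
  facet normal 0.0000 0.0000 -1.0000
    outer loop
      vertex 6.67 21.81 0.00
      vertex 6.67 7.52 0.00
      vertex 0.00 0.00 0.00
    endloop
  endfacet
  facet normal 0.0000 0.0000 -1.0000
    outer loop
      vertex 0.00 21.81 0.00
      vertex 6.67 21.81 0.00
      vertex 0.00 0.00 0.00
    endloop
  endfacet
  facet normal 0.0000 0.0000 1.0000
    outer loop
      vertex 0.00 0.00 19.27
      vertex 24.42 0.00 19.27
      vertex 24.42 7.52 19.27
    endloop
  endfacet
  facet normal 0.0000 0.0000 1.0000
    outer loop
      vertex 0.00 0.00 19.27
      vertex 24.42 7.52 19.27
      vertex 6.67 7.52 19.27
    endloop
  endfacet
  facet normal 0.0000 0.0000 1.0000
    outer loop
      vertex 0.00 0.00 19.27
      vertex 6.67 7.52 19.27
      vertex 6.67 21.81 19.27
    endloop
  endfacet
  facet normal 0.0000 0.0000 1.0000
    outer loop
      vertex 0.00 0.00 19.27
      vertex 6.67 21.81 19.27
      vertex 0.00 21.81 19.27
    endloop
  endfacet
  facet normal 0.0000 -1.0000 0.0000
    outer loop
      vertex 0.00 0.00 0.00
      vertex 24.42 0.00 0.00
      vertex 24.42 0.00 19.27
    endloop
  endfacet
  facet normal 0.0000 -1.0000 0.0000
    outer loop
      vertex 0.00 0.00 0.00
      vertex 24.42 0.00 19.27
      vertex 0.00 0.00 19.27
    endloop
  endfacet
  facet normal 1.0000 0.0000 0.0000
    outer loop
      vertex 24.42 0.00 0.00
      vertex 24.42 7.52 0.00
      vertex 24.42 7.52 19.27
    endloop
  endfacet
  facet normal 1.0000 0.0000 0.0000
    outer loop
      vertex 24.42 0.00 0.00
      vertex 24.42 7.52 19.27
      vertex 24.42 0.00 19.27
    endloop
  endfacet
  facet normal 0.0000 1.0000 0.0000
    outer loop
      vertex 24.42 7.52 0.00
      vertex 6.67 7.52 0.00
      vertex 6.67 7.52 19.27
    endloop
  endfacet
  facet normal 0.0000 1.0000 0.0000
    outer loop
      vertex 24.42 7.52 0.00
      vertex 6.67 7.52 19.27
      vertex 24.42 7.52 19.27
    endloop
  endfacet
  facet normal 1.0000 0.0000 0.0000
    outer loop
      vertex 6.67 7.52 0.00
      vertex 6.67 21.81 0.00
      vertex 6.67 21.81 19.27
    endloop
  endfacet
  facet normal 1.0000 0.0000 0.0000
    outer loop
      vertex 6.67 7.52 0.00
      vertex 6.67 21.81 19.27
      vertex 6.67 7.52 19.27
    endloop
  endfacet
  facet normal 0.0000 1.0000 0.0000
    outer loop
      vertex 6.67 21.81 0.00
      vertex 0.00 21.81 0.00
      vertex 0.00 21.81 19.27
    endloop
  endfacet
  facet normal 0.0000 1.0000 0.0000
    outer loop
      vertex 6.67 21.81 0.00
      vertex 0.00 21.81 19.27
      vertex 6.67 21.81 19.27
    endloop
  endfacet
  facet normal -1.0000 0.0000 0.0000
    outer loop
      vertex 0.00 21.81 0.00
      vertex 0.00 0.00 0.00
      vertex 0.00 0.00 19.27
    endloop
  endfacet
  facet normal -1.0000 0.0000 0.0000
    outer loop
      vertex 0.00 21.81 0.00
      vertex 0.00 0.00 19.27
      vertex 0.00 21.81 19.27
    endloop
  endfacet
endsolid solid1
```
; perimeter-only toolpath
G21 ; units = mm
G90 ; absolute positioning
G28 ; home
; layer 1
G0 Z6.42
G0 X0.00 Y0.00
G1 X24.42 Y0.00
G1 X24.42 Y7.52
G1 X6.67 Y7.52
G1 X6.67 Y21.81
G1 X0.00 Y21.81
G1 X0.00 Y0.00
; layer 2
G0 Z12.85
G0 X0.00 Y0.00
G1 X24.42 Y0.00
G1 X24.42 Y7.52
G1 X6.67 Y7.52
G1 X6.67 Y21.81
G1 X0.00 Y21.81
G1 X0.00 Y0.00
; layer 3
G0 Z19.27
G0 X0.00 Y0.00
G1 X24.42 Y0.00
G1 X24.42 Y7.52
G1 X6.67 Y7.52
G1 X6.67 Y21.81
G1 X0.00 Y21.81
G1 X0.00 Y0.00
M2 ; end

The solid is an L-shaped prism: outer 24.4 × 21.8 mm, arm thicknesses ≈ 7.52 mm (horizontal) and 6.67 mm (vertical), extruded 19.3 mm in z. Slicing at Δz = 6.42 mm — 3 equal slices spanning the solid's height, so layer i sits at z = i·h/3 — gives 3 non-empty perimeters. Each is a 6-segment closed polygon; G0 lifts to the layer z and rapids to the start vertex, then G1 traces the edges.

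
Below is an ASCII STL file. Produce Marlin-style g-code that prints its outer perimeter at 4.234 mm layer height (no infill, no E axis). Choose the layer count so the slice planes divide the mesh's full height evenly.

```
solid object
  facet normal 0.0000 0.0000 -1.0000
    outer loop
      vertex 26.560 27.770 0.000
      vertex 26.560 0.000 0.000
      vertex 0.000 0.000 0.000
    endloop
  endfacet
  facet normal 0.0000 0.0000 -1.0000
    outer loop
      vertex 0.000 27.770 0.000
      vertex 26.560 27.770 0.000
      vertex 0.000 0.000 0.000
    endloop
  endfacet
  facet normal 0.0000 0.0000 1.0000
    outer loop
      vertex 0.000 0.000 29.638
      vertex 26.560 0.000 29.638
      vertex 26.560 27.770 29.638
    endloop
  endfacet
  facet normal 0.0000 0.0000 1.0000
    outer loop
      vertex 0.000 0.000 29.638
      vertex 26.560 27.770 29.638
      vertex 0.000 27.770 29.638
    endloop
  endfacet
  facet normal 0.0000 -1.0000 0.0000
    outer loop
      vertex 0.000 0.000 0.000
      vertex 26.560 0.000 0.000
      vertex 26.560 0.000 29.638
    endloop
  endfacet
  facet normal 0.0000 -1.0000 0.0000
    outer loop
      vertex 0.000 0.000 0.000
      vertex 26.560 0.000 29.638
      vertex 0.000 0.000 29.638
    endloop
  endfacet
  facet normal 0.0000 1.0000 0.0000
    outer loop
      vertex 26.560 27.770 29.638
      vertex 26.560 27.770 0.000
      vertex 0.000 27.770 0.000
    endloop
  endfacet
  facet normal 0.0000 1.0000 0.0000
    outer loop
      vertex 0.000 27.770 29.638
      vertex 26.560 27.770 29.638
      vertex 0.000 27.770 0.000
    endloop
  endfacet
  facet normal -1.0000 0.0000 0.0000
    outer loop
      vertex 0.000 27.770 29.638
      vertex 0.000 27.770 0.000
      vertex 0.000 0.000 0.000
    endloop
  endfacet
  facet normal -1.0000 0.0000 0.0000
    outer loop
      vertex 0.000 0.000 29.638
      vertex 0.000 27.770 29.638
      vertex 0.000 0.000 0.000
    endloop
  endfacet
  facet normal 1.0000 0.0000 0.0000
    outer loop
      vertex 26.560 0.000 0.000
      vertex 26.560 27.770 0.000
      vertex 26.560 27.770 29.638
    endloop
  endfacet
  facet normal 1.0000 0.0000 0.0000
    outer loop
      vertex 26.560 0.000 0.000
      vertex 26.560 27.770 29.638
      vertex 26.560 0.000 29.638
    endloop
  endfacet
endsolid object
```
; perimeter-only toolpath
G21 ; units = mm
G90 ; absolute positioning
G28 ; home
; layer 1
G0 Z4.234
G0 X0.000 Y0.000
G1 X26.560 Y0.000
G1 X26.560 Y27.770
G1 X0.000 Y27.770
G1 X0.000 Y0.000
; layer 2
G0 Z8.468
G0 X0.000 Y0.000
G1 X26.560 Y0.000
G1 X26.560 Y27.770
G1 X0.000 Y27.770
G1 X0.000 Y0.000
; layer 3
G0 Z12.702
G0 X0.000 Y0.000
G1 X26.560 Y0.000
G1 X26.560 Y27.770
G1 X0.000 Y27.770
G1 X0.000 Y0.000
; layer 4
G0 Z16.936
G0 X0.000 Y0.000
G1 X26.560 Y0.000
G1 X26.560 Y27.770
G1 X0.000 Y27.770
G1 X0.000 Y0.000
; layer 5
G0 Z21.170
G0 X0.000 Y0.000
G1 X26.560 Y0.000
G1 X26.560 Y27.770
G1 X0.000 Y27.770
G1 X0.000 Y0.000
; layer 6
G0 Z25.404
G0 X0.000 Y0.000
G1 X26.560 Y0.000
G1 X26.560 Y27.770
G1 X0.000 Y27.770
G1 X0.000 Y0.000
; layer 7
G0 Z29.638
G0 X0.000 Y0.000
G1 X26.560 Y0.000
G1 X26.560 Y27.770
G1 X0.000 Y27.770
G1 X0.000 Y0.000
M2 ; end

The solid is a rectangular box, roughly 26.6 × 27.8 mm footprint and 29.6 mm tall. Slicing at Δz = 4.234 mm — 7 equal slices spanning the solid's height, so layer i sits at z = i·h/7 — gives 7 non-empty perimeters. Each is a 4-segment closed polygon; G0 lifts to the layer z and rapids to the start vertex, then G1 traces the edges.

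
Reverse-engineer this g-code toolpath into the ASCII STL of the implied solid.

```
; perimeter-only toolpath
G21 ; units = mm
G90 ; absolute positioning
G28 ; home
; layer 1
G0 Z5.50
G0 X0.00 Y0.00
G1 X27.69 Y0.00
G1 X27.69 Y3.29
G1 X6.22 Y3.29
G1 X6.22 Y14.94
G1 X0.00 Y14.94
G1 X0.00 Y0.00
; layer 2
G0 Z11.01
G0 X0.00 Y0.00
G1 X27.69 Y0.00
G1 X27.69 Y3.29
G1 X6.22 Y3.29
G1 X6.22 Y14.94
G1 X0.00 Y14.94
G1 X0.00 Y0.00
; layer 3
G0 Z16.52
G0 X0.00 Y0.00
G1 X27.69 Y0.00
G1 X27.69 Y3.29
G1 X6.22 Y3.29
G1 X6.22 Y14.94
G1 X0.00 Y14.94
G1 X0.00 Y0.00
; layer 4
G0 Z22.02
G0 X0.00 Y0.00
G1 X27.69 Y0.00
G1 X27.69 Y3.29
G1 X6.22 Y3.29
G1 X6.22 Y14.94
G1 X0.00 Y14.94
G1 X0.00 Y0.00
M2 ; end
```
solid part
  facet normal 0.0000 0.0000 -1.0000
    outer loop
      vertex 27.69 3.29 0.00
      vertex 27.69 0.00 0.00
      vertex 0.00 0.00 0.00
    endloop
  endfacet
  facet normal 0.0000 0.0000 -1.0000
    outer loop
      vertex 6.22 3.29 0.00
      vertex 27.69 3.29 0.00
      vertex 0.00 0.00 0.00
    endloop
  endfacet
  facet normal 0.0000 0.0000 -1.0000
    outer loop
      vertex 6.22 14.94 0.00
      vertex 6.22 3.29 0.00
      vertex 0.00 0.00 0.00
    endloop
  endfacet
  facet normal 0.0000 0.0000 -1.0000
    outer loop
      vertex 0.00 14.94 0.00
      vertex 6.22 14.94 0.00
      vertex 0.00 0.00 0.00
    endloop
  endfacet
  facet normal 0.0000 0.0000 1.0000
    outer loop
      vertex 0.00 0.00 22.02
      vertex 27.69 0.00 22.02
      vertex 27.69 3.29 22.02
    endloop
  endfacet
  facet normal 0.0000 0.0000 1.0000
    outer loop
      vertex 0.00 0.00 22.02
      vertex 27.69 3.29 22.02
      vertex 6.22 3.29 22.02
    endloop
  endfacet
  facet normal 0.0000 0.0000 1.0000
    outer loop
      vertex 0.00 0.00 22.02
      vertex 6.22 3.29 22.02
      vertex 6.22 14.94 22.02
    endloop
  endfacet
  facet normal 0.0000 0.0000 1.0000
    outer loop
      vertex 0.00 0.00 22.02
      vertex 6.22 14.94 22.02
      vertex 0.00 14.94 22.02
    endloop
  endfacet
  facet normal 0.0000 -1.0000 0.0000
    outer loop
      vertex 0.00 0.00 0.00
      vertex 27.69 0.00 0.00
      vertex 27.69 0.00 22.02
    endloop
  endfacet
  facet normal 0.0000 -1.0000 0.0000
    outer loop
      vertex 0.00 0.00 0.00
      vertex 27.69 0.00 22.02
      vertex 0.00 0.00 22.02
    endloop
  endfacet
  facet normal 1.0000 0.0000 0.0000
    outer loop
      vertex 27.69 0.00 0.00
      vertex 27.69 3.29 0.00
      vertex 27.69 3.29 22.02
    endloop
  endfacet
  facet normal 1.0000 0.0000 0.0000
    outer loop
      vertex 27.69 0.00 0.00
      vertex 27.69 3.29 22.02
      vertex 27.69 0.00 22.02
    endloop
  endfacet
  facet normal 0.0000 1.0000 0.0000
    outer loop
      vertex 27.69 3.29 0.00
      vertex 6.22 3.29 0.00
      vertex 6.22 3.29 22.02
    endloop
  endfacet
  facet normal 0.0000 1.0000 0.0000
    outer loop
      vertex 27.69 3.29 0.00
      vertex 6.22 3.29 22.02
      vertex 27.69 3.29 22.02
    endloop
  endfacet
  facet normal 1.0000 0.0000 0.0000
    outer loop
      vertex 6.22 3.29 0.00
      vertex 6.22 14.94 0.00
      vertex 6.22 14.94 22.02
    endloop
  endfacet
  facet normal 1.0000 0.0000 0.0000
    outer loop
      vertex 6.22 3.29 0.00
      vertex 6.22 14.94 22.02
      vertex 6.22 3.29 22.02
    endloop
  endfacet
  facet normal 0.0000 1.0000 0.0000
    outer loop
      vertex 6.22 14.94 0.00
      vertex 0.00 14.94 0.00
      vertex 0.00 14.94 22.02
    endloop
  endfacet
  facet normal 0.0000 1.0000 0.0000
    outer loop
      vertex 6.22 14.94 0.00
      vertex 0.00 14.94 22.02
      vertex 6.22 14.94 22.02
    endloop
  endfacet
  facet normal -1.0000 0.0000 0.0000
    outer loop
      vertex 0.00 14.94 0.00
      vertex 0.00 0.00 0.00
      vertex 0.00 0.00 22.02
    endloop
  endfacet
  facet normal -1.0000 0.0000 0.0000
    outer loop
      vertex 0.00 14.94 0.00
      vertex 0.00 0.00 22.02
      vertex 0.00 14.94 22.02
    endloop
  endfacet
endsolid part

The G0 Z moves step by Δz≈5.50 mm. Every layer's G1 loop is the same polygon, so the solid is a straight extrusion of it from z=0 to z≈22. Closing with flat bottom and top caps and triangulating gives 20 facets — an L-shaped prism: outer 27.7 × 14.9 mm, arm thicknesses ≈ 3.29 mm (horizontal) and 6.22 mm (vertical), extruded 22 mm in z.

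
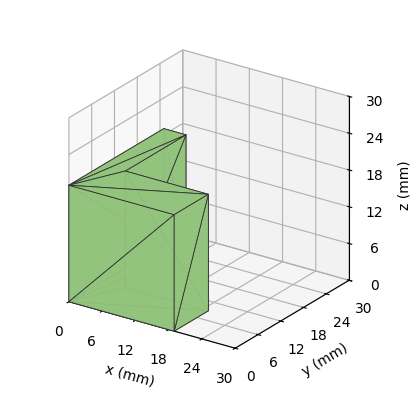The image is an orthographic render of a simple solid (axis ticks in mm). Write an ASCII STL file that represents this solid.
Reading the render: the shape is an L-shaped prism: outer 19 × 25 mm, arm thicknesses ≈ 9 mm (horizontal) and 4 mm (vertical), extruded 19 mm in z (dimensions read to the nearest mm from the axis ticks). For the STL, each face is triangulated and given an outward normal.

solid part
  facet normal 0.0000 0.0000 -1.0000
    outer loop
      vertex 19.000 9.000 0.000
      vertex 19.000 0.000 0.000
      vertex 0.000 0.000 0.000
    endloop
  endfacet
  facet normal 0.0000 0.0000 -1.0000
    outer loop
      vertex 4.000 9.000 0.000
      vertex 19.000 9.000 0.000
      vertex 0.000 0.000 0.000
    endloop
  endfacet
  facet normal 0.0000 0.0000 -1.0000
    outer loop
      vertex 4.000 25.000 0.000
      vertex 4.000 9.000 0.000
      vertex 0.000 0.000 0.000
    endloop
  endfacet
  facet normal 0.0000 0.0000 -1.0000
    outer loop
      vertex 0.000 25.000 0.000
      vertex 4.000 25.000 0.000
      vertex 0.000 0.000 0.000
    endloop
  endfacet
  facet normal 0.0000 0.0000 1.0000
    outer loop
      vertex 0.000 0.000 19.000
      vertex 19.000 0.000 19.000
      vertex 19.000 9.000 19.000
    endloop
  endfacet
  facet normal 0.0000 0.0000 1.0000
    outer loop
      vertex 0.000 0.000 19.000
      vertex 19.000 9.000 19.000
      vertex 4.000 9.000 19.000
    endloop
  endfacet
  facet normal 0.0000 0.0000 1.0000
    outer loop
      vertex 0.000 0.000 19.000
      vertex 4.000 9.000 19.000
      vertex 4.000 25.000 19.000
    endloop
  endfacet
  facet normal 0.0000 0.0000 1.0000
    outer loop
      vertex 0.000 0.000 19.000
      vertex 4.000 25.000 19.000
      vertex 0.000 25.000 19.000
    endloop
  endfacet
  facet normal 0.0000 -1.0000 0.0000
    outer loop
      vertex 0.000 0.000 0.000
      vertex 19.000 0.000 0.000
      vertex 19.000 0.000 19.000
    endloop
  endfacet
  facet normal 0.0000 -1.0000 0.0000
    outer loop
      vertex 0.000 0.000 0.000
      vertex 19.000 0.000 19.000
      vertex 0.000 0.000 19.000
    endloop
  endfacet
  facet normal 1.0000 0.0000 0.0000
    outer loop
      vertex 19.000 0.000 0.000
      vertex 19.000 9.000 0.000
      vertex 19.000 9.000 19.000
    endloop
  endfacet
  facet normal 1.0000 0.0000 0.0000
    outer loop
      vertex 19.000 0.000 0.000
      vertex 19.000 9.000 19.000
      vertex 19.000 0.000 19.000
    endloop
  endfacet
  facet normal 0.0000 1.0000 0.0000
    outer loop
      vertex 19.000 9.000 0.000
      vertex 4.000 9.000 0.000
      vertex 4.000 9.000 19.000
    endloop
  endfacet
  facet normal 0.0000 1.0000 0.0000
    outer loop
      vertex 19.000 9.000 0.000
      vertex 4.000 9.000 19.000
      vertex 19.000 9.000 19.000
    endloop
  endfacet
  facet normal 1.0000 0.0000 0.0000
    outer loop
      vertex 4.000 9.000 0.000
      vertex 4.000 25.000 0.000
      vertex 4.000 25.000 19.000
    endloop
  endfacet
  facet normal 1.0000 0.0000 0.0000
    outer loop
      vertex 4.000 9.000 0.000
      vertex 4.000 25.000 19.000
      vertex 4.000 9.000 19.000
    endloop
  endfacet
  facet normal 0.0000 1.0000 0.0000
    outer loop
      vertex 4.000 25.000 0.000
      vertex 0.000 25.000 0.000
      vertex 0.000 25.000 19.000
    endloop
  endfacet
  facet normal 0.0000 1.0000 0.0000
    outer loop
      vertex 4.000 25.000 0.000
      vertex 0.000 25.000 19.000
      vertex 4.000 25.000 19.000
    endloop
  endfacet
  facet normal -1.0000 0.0000 0.0000
    outer loop
      vertex 0.000 25.000 0.000
      vertex 0.000 0.000 0.000
      vertex 0.000 0.000 19.000
    endloop
  endfacet
  facet normal -1.0000 0.0000 0.0000
    outer loop
      vertex 0.000 25.000 0.000
      vertex 0.000 0.000 19.000
      vertex 0.000 25.000 19.000
    endloop
  endfacet
endsolid part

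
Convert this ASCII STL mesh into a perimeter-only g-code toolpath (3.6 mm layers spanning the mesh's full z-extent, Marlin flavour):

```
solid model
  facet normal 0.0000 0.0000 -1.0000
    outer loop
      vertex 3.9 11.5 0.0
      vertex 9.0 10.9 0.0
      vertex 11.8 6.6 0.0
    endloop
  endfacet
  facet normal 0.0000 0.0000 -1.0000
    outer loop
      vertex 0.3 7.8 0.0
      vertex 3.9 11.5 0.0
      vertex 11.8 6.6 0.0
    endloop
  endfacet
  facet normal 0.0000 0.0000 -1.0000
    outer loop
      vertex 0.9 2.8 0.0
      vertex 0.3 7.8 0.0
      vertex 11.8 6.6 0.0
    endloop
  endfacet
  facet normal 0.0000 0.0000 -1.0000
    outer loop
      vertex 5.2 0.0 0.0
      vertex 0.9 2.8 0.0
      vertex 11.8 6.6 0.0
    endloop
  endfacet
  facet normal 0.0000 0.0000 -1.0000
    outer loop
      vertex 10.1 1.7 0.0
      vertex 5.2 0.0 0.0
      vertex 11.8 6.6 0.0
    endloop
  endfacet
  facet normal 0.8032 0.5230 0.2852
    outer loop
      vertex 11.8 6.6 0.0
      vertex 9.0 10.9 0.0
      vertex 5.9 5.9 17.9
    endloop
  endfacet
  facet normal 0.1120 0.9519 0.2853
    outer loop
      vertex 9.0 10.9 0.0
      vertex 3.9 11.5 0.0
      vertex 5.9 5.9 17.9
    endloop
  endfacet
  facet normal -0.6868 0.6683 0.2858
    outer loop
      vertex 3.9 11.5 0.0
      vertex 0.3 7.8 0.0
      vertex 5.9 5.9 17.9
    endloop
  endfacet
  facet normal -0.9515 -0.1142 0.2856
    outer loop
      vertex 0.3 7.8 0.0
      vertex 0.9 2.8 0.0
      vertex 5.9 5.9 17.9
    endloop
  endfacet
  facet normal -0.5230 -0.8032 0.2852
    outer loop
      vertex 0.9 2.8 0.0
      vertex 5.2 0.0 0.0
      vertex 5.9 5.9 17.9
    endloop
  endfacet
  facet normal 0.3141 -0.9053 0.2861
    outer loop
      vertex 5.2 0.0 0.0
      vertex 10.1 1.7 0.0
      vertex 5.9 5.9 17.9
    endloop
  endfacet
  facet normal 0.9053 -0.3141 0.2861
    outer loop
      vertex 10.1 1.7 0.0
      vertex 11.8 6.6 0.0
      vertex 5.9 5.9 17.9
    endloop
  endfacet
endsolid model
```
; perimeter-only toolpath
G21 ; units = mm
G90 ; absolute positioning
G28 ; home
; layer 1
G0 Z3.6
G0 X10.6 Y6.5
G1 X8.4 Y9.9
G1 X4.3 Y10.4
G1 X1.4 Y7.4
G1 X1.9 Y3.4
G1 X5.3 Y1.2
G1 X9.3 Y2.5
G1 X10.6 Y6.5
; layer 2
G0 Z7.2
G0 X9.4 Y6.3
G1 X7.8 Y8.9
G1 X4.7 Y9.3
G1 X2.5 Y7.0
G1 X2.9 Y4.0
G1 X5.5 Y2.4
G1 X8.4 Y3.4
G1 X9.4 Y6.3
; layer 3
G0 Z10.7
G0 X8.3 Y6.2
G1 X7.1 Y7.9
G1 X5.1 Y8.1
G1 X3.7 Y6.7
G1 X3.9 Y4.7
G1 X5.6 Y3.5
G1 X7.6 Y4.2
G1 X8.3 Y6.2
; layer 4
G0 Z14.3
G0 X7.1 Y6.0
G1 X6.5 Y6.9
G1 X5.5 Y7.0
G1 X4.8 Y6.3
G1 X4.9 Y5.3
G1 X5.8 Y4.7
G1 X6.7 Y5.1
G1 X7.1 Y6.0
M2 ; end

The solid is a regular 7-sided pyramid, base circumscribed radius ≈ 5.9 mm, apex at z ≈ 17.9 mm. Slicing at Δz = 3.6 mm — 5 equal slices spanning the solid's height, so layer i sits at z = i·h/5 — gives 4 non-empty perimeters. Each is a 7-segment closed polygon; G0 lifts to the layer z and rapids to the start vertex, then G1 traces the edges. The cross-section shrinks linearly with z (the slice at the apex is degenerate and omitted).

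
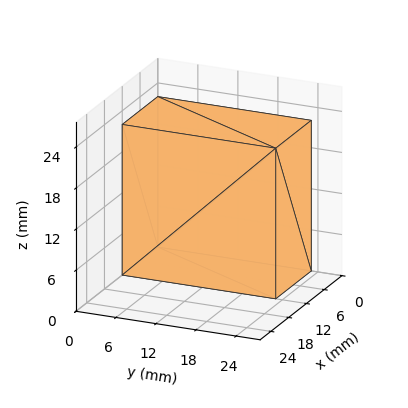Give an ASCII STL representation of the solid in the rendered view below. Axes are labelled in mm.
Reading the render: the shape is a rectangular box, roughly 12 × 23 mm footprint and 22 mm tall (dimensions read to the nearest mm from the axis ticks). For the STL, each face is triangulated and given an outward normal.

solid part
  facet normal 0.0000 0.0000 -1.0000
    outer loop
      vertex 12.000 23.000 0.000
      vertex 12.000 0.000 0.000
      vertex 0.000 0.000 0.000
    endloop
  endfacet
  facet normal 0.0000 0.0000 -1.0000
    outer loop
      vertex 0.000 23.000 0.000
      vertex 12.000 23.000 0.000
      vertex 0.000 0.000 0.000
    endloop
  endfacet
  facet normal 0.0000 0.0000 1.0000
    outer loop
      vertex 0.000 0.000 22.000
      vertex 12.000 0.000 22.000
      vertex 12.000 23.000 22.000
    endloop
  endfacet
  facet normal 0.0000 0.0000 1.0000
    outer loop
      vertex 0.000 0.000 22.000
      vertex 12.000 23.000 22.000
      vertex 0.000 23.000 22.000
    endloop
  endfacet
  facet normal 0.0000 -1.0000 0.0000
    outer loop
      vertex 0.000 0.000 0.000
      vertex 12.000 0.000 0.000
      vertex 12.000 0.000 22.000
    endloop
  endfacet
  facet normal 0.0000 -1.0000 0.0000
    outer loop
      vertex 0.000 0.000 0.000
      vertex 12.000 0.000 22.000
      vertex 0.000 0.000 22.000
    endloop
  endfacet
  facet normal 0.0000 1.0000 0.0000
    outer loop
      vertex 12.000 23.000 22.000
      vertex 12.000 23.000 0.000
      vertex 0.000 23.000 0.000
    endloop
  endfacet
  facet normal 0.0000 1.0000 0.0000
    outer loop
      vertex 0.000 23.000 22.000
      vertex 12.000 23.000 22.000
      vertex 0.000 23.000 0.000
    endloop
  endfacet
  facet normal -1.0000 0.0000 0.0000
    outer loop
      vertex 0.000 23.000 22.000
      vertex 0.000 23.000 0.000
      vertex 0.000 0.000 0.000
    endloop
  endfacet
  facet normal -1.0000 0.0000 0.0000
    outer loop
      vertex 0.000 0.000 22.000
      vertex 0.000 23.000 22.000
      vertex 0.000 0.000 0.000
    endloop
  endfacet
  facet normal 1.0000 0.0000 0.0000
    outer loop
      vertex 12.000 0.000 0.000
      vertex 12.000 23.000 0.000
      vertex 12.000 23.000 22.000
    endloop
  endfacet
  facet normal 1.0000 0.0000 0.0000
    outer loop
      vertex 12.000 0.000 0.000
      vertex 12.000 23.000 22.000
      vertex 12.000 0.000 22.000
    endloop
  endfacet
endsolid part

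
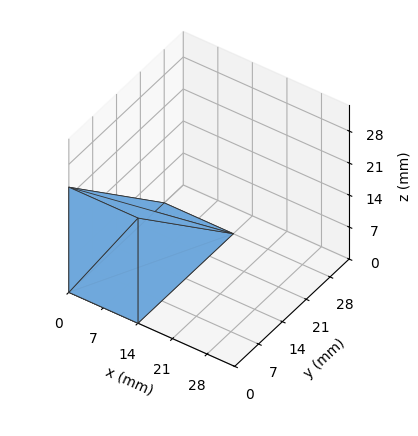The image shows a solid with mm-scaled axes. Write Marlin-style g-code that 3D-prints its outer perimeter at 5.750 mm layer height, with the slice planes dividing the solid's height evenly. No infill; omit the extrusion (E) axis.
Reading the render: the shape is a wedge (ramp): 14 × 28 mm base, rising to 23 mm along the y=0 edge and sloping linearly to z=0 at y=28 (dimensions read to the nearest mm from the axis ticks). For the g-code, the solid's height is divided into equal slices at the stated Δz and each level perimeter traced with G1 moves after a G0 lift.

; perimeter-only toolpath
G21 ; units = mm
G90 ; absolute positioning
G28 ; home
; layer 1
G0 Z5.750
G0 X0.000 Y0.000
G1 X14.000 Y0.000
G1 X14.000 Y21.000
G1 X0.000 Y21.000
G1 X0.000 Y0.000
; layer 2
G0 Z11.500
G0 X0.000 Y0.000
G1 X14.000 Y0.000
G1 X14.000 Y14.000
G1 X0.000 Y14.000
G1 X0.000 Y0.000
; layer 3
G0 Z17.250
G0 X0.000 Y0.000
G1 X14.000 Y0.000
G1 X14.000 Y7.000
G1 X0.000 Y7.000
G1 X0.000 Y0.000
M2 ; end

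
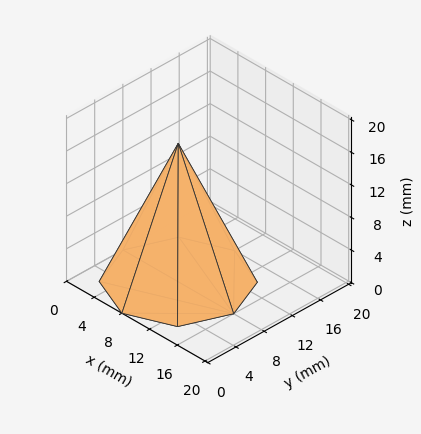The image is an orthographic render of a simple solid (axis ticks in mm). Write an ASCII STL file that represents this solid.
Reading the render: the shape is a regular 8-sided pyramid, base circumscribed radius ≈ 8 mm, apex at z ≈ 17 mm (dimensions read to the nearest mm from the axis ticks). For the STL, each face is triangulated and given an outward normal.

solid part
  facet normal 0.0000 0.0000 -1.0000
    outer loop
      vertex 8.00 16.00 0.00
      vertex 13.66 13.66 0.00
      vertex 16.00 8.00 0.00
    endloop
  endfacet
  facet normal 0.0000 0.0000 -1.0000
    outer loop
      vertex 2.34 13.66 0.00
      vertex 8.00 16.00 0.00
      vertex 16.00 8.00 0.00
    endloop
  endfacet
  facet normal 0.0000 0.0000 -1.0000
    outer loop
      vertex 0.00 8.00 0.00
      vertex 2.34 13.66 0.00
      vertex 16.00 8.00 0.00
    endloop
  endfacet
  facet normal 0.0000 0.0000 -1.0000
    outer loop
      vertex 2.34 2.34 0.00
      vertex 0.00 8.00 0.00
      vertex 16.00 8.00 0.00
    endloop
  endfacet
  facet normal 0.0000 0.0000 -1.0000
    outer loop
      vertex 8.00 0.00 0.00
      vertex 2.34 2.34 0.00
      vertex 16.00 8.00 0.00
    endloop
  endfacet
  facet normal 0.0000 0.0000 -1.0000
    outer loop
      vertex 13.66 2.34 0.00
      vertex 8.00 0.00 0.00
      vertex 16.00 8.00 0.00
    endloop
  endfacet
  facet normal 0.8475 0.3504 0.3988
    outer loop
      vertex 16.00 8.00 0.00
      vertex 13.66 13.66 0.00
      vertex 8.00 8.00 17.00
    endloop
  endfacet
  facet normal 0.3504 0.8475 0.3988
    outer loop
      vertex 13.66 13.66 0.00
      vertex 8.00 16.00 0.00
      vertex 8.00 8.00 17.00
    endloop
  endfacet
  facet normal -0.3504 0.8475 0.3988
    outer loop
      vertex 8.00 16.00 0.00
      vertex 2.34 13.66 0.00
      vertex 8.00 8.00 17.00
    endloop
  endfacet
  facet normal -0.8475 0.3504 0.3988
    outer loop
      vertex 2.34 13.66 0.00
      vertex 0.00 8.00 0.00
      vertex 8.00 8.00 17.00
    endloop
  endfacet
  facet normal -0.8475 -0.3504 0.3988
    outer loop
      vertex 0.00 8.00 0.00
      vertex 2.34 2.34 0.00
      vertex 8.00 8.00 17.00
    endloop
  endfacet
  facet normal -0.3504 -0.8475 0.3988
    outer loop
      vertex 2.34 2.34 0.00
      vertex 8.00 0.00 0.00
      vertex 8.00 8.00 17.00
    endloop
  endfacet
  facet normal 0.3504 -0.8475 0.3988
    outer loop
      vertex 8.00 0.00 0.00
      vertex 13.66 2.34 0.00
      vertex 8.00 8.00 17.00
    endloop
  endfacet
  facet normal 0.8475 -0.3504 0.3988
    outer loop
      vertex 13.66 2.34 0.00
      vertex 16.00 8.00 0.00
      vertex 8.00 8.00 17.00
    endloop
  endfacet
endsolid part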